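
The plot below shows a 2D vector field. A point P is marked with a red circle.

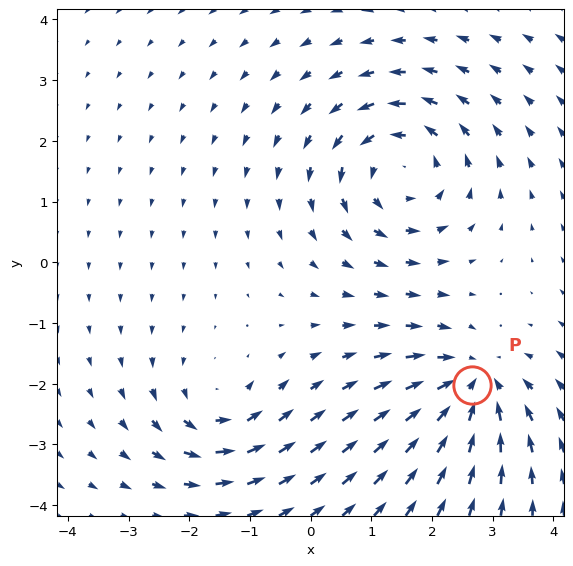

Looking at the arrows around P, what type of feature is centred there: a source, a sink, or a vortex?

sink

At P (2.7, -2.0) the arrows converge inward. Divergence about -5, curl ≈0 — negative divergence with near-zero curl is a sink.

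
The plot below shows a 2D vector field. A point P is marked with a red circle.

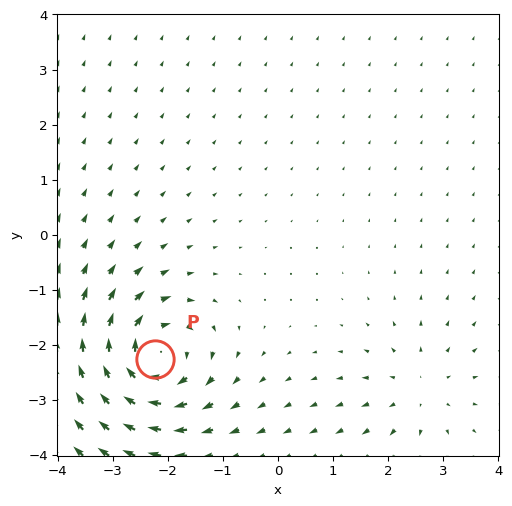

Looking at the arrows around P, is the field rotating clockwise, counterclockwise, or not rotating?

clockwise

Near P at (-2.2, -2.2) the arrows circulate clockwise. The curl (z-component) there is about -6; negative curl means clockwise rotation.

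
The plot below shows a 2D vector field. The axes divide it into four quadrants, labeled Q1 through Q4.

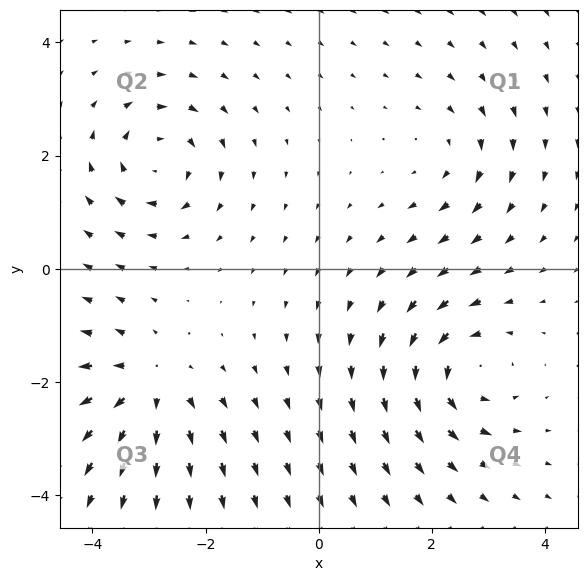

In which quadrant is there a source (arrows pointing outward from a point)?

Q3

The source sits at approximately (-3.0, -2.1), which lies in quadrant Q3. The divergence there is about +4, positive as expected for a source.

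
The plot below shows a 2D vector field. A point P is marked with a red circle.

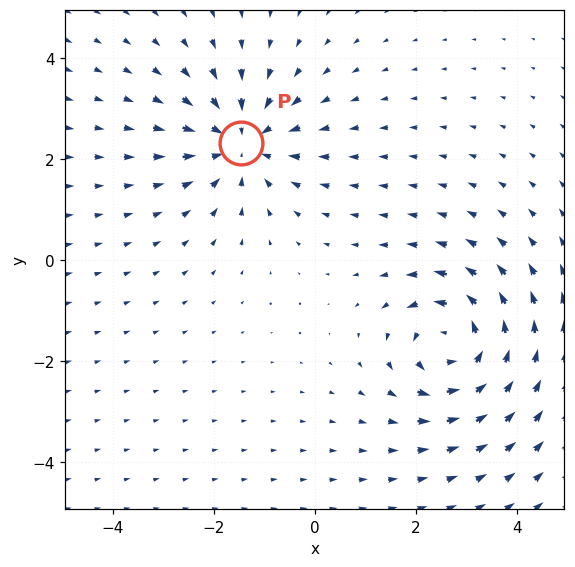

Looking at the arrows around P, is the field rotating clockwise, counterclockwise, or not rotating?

Near P at (-1.5, 2.3) the arrows show no circulation. The curl there is ≈0.

not rotating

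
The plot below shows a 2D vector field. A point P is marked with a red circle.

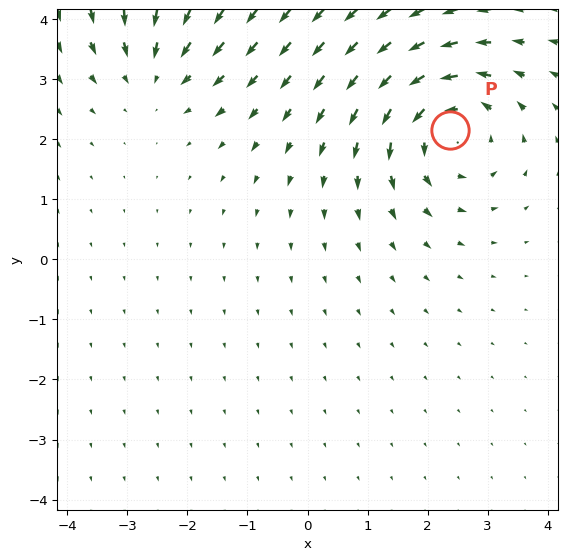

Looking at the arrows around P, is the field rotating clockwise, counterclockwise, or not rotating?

Near P at (2.4, 2.2) the arrows circulate counterclockwise. The curl (z-component) there is about +4; positive curl means counterclockwise rotation.

counterclockwise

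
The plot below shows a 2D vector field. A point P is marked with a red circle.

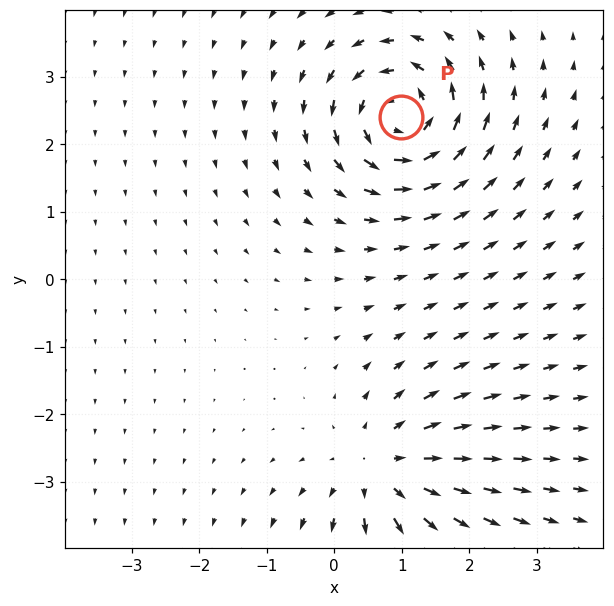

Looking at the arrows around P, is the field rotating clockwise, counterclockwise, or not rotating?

Near P at (1.0, 2.4) the arrows circulate counterclockwise. The curl (z-component) there is about +4; positive curl means counterclockwise rotation.

counterclockwise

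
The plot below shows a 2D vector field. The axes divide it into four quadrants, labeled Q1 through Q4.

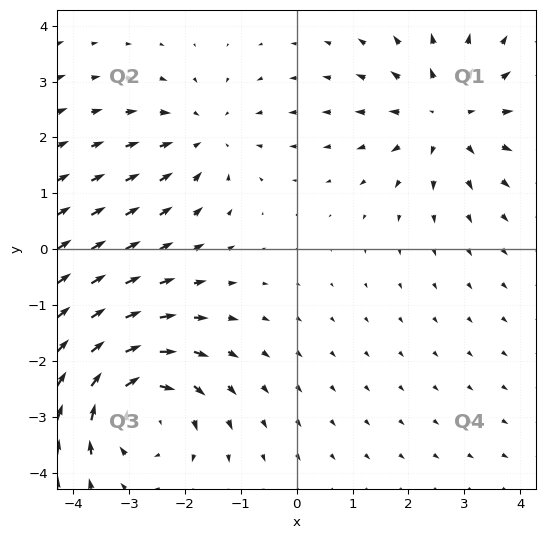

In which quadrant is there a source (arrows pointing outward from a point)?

The source sits at approximately (2.7, 2.4), which lies in quadrant Q1. The divergence there is about +3, positive as expected for a source.

Q1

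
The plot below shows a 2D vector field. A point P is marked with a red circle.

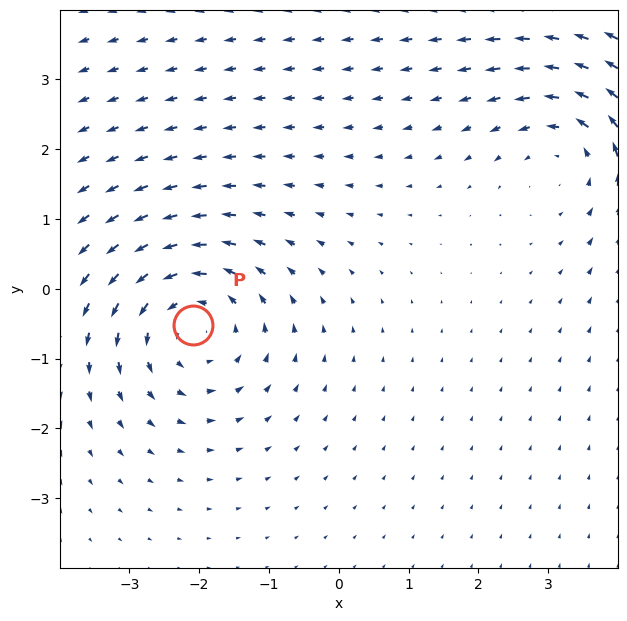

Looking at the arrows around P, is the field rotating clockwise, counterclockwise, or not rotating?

Near P at (-2.1, -0.5) the arrows circulate counterclockwise. The curl (z-component) there is about +4; positive curl means counterclockwise rotation.

counterclockwise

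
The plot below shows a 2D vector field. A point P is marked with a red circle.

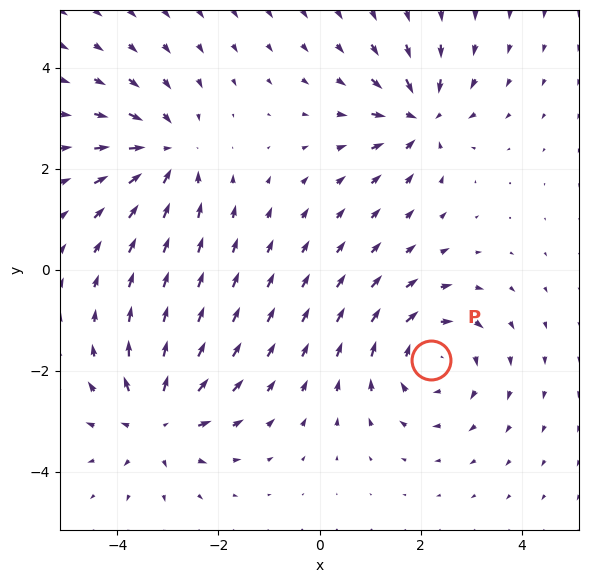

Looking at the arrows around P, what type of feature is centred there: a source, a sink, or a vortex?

At P (2.2, -1.8) the arrows circulate clockwise. Divergence ≈0, curl about -4 — near-zero divergence with nonzero curl is a vortex.

vortex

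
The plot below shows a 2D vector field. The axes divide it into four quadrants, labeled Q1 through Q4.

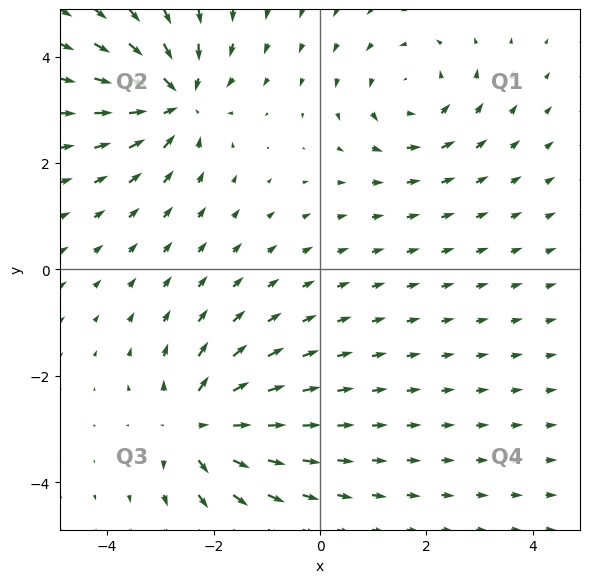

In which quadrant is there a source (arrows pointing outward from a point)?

The source sits at approximately (-2.3, -2.9), which lies in quadrant Q3. The divergence there is about +5, positive as expected for a source.

Q3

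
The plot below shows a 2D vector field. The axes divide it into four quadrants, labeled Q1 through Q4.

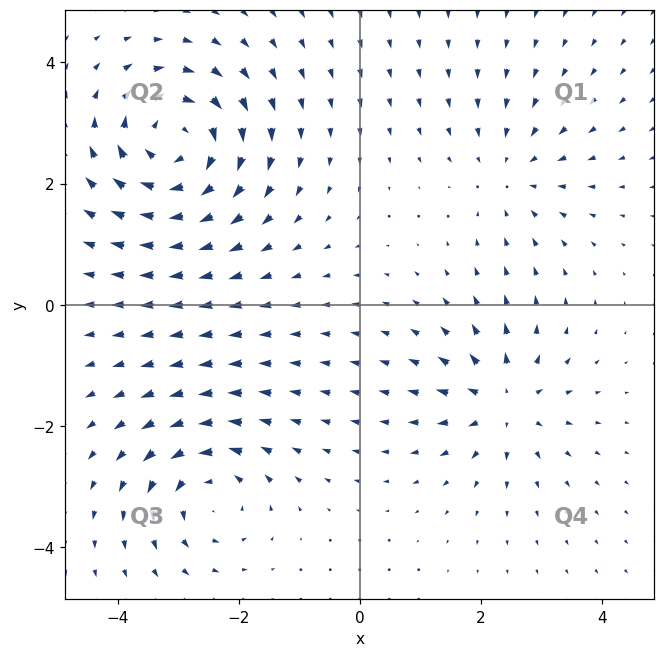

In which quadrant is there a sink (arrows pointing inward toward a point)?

The sink sits at approximately (2.5, 2.2), which lies in quadrant Q1. The divergence there is about -2, negative as expected for a sink.

Q1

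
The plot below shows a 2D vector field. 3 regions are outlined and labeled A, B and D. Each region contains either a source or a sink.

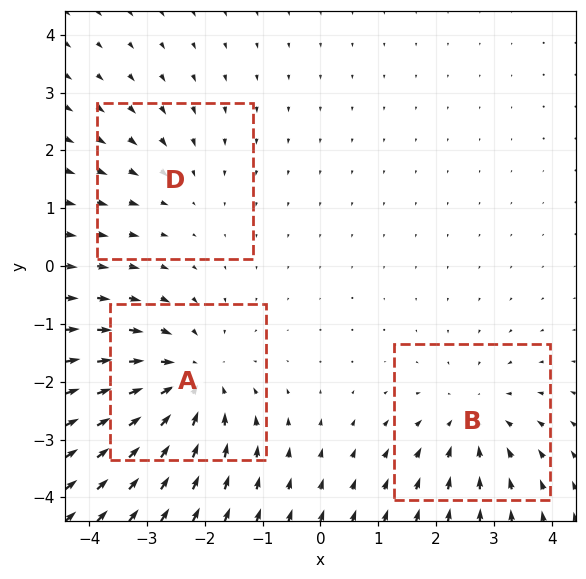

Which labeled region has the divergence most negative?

A

Divergence at each region's feature centre — A: about -4, B: about -3, D: about -2. Region A is most negative.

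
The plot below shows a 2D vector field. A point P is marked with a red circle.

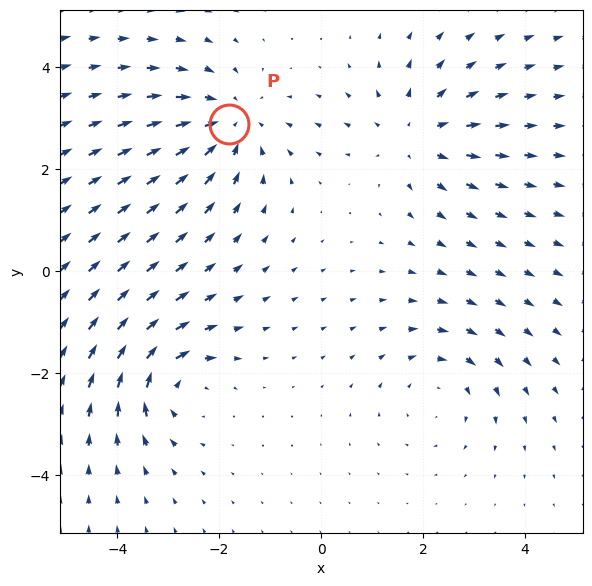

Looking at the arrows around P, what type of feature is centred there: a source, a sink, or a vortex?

At P (-1.8, 2.9) the arrows converge inward. Divergence about -4, curl ≈0 — negative divergence with near-zero curl is a sink.

sink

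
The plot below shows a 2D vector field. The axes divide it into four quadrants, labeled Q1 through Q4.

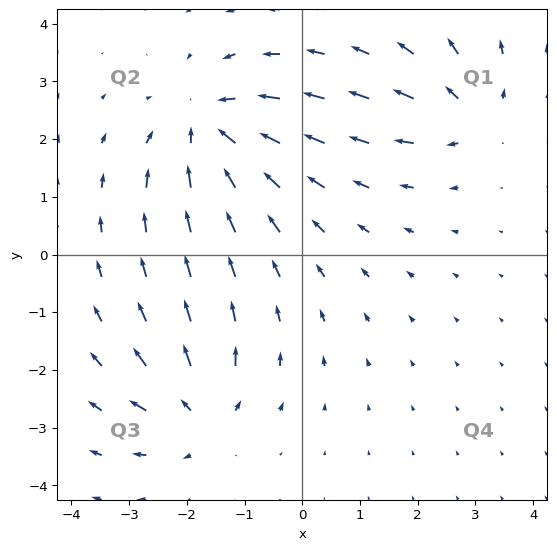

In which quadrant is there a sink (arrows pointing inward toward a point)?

Q2

The sink sits at approximately (-1.6, 2.2), which lies in quadrant Q2. The divergence there is about -5, negative as expected for a sink.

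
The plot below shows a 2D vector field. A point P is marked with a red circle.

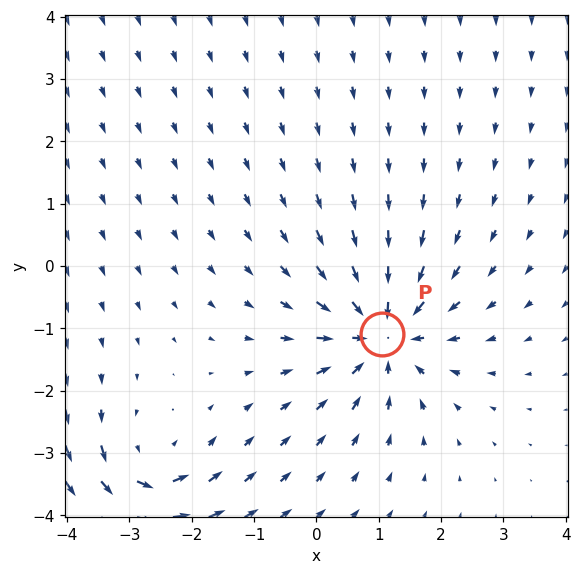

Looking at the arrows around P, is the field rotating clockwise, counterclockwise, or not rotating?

not rotating

Near P at (1.1, -1.1) the arrows show no circulation. The curl there is ≈0.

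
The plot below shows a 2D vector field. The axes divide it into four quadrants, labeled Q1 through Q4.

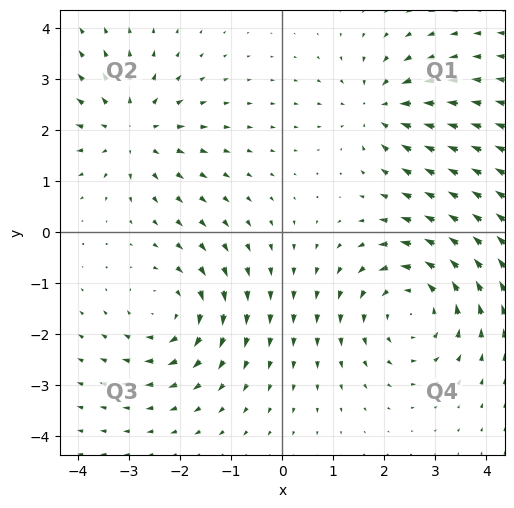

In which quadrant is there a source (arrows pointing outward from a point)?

The source sits at approximately (-2.9, 2.0), which lies in quadrant Q2. The divergence there is about +4, positive as expected for a source.

Q2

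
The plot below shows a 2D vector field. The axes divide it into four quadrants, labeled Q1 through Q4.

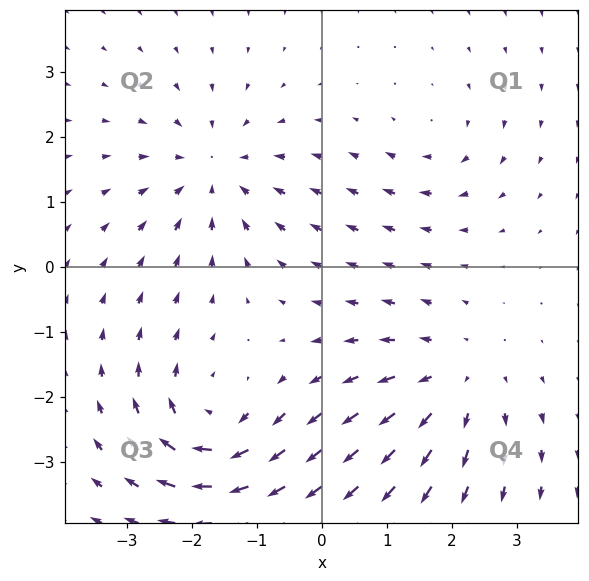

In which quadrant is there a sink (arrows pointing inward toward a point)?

The sink sits at approximately (-1.7, 1.5), which lies in quadrant Q2. The divergence there is about -4, negative as expected for a sink.

Q2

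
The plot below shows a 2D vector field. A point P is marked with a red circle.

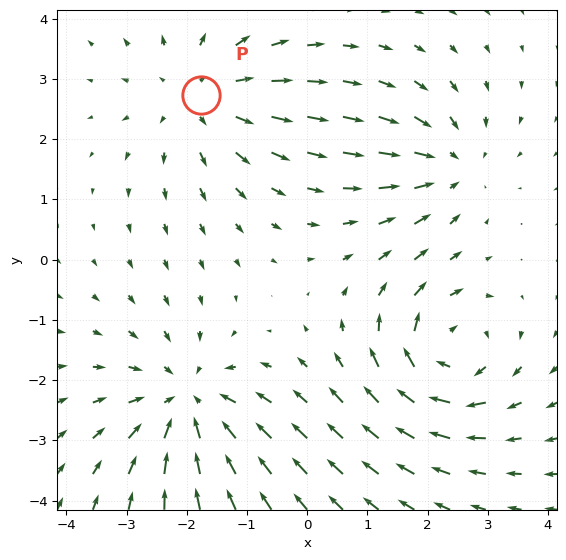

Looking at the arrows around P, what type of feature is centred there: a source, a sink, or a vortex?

At P (-1.8, 2.7) the arrows spread outward. Divergence about +3, curl ≈0 — positive divergence with near-zero curl is a source.

source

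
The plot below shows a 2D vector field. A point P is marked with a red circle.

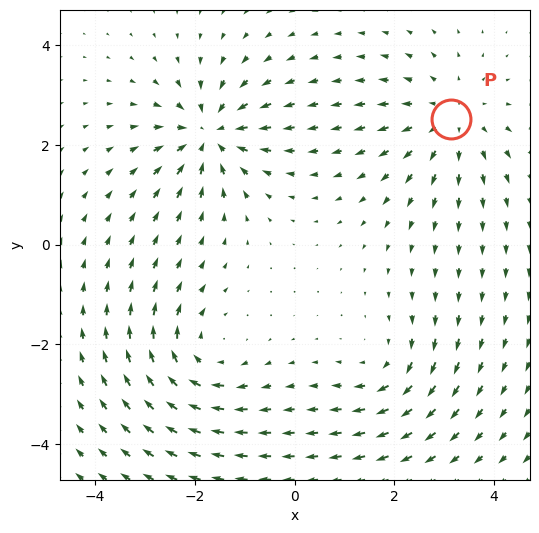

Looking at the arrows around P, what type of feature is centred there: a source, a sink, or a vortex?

At P (3.1, 2.5) the arrows spread outward. Divergence about +3, curl ≈0 — positive divergence with near-zero curl is a source.

source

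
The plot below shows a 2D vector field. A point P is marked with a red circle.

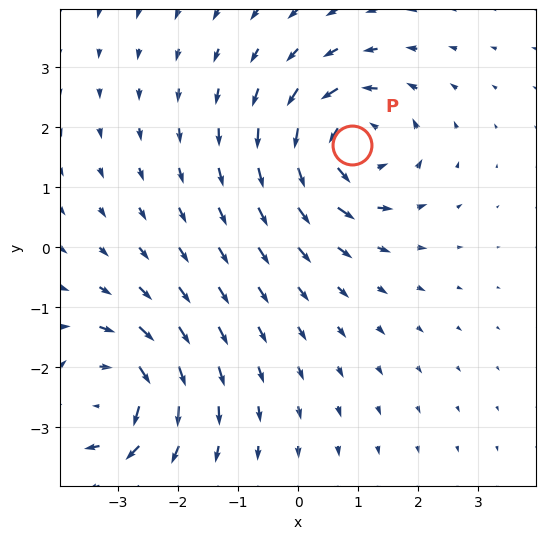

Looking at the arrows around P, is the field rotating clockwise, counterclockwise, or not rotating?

counterclockwise

Near P at (0.9, 1.7) the arrows circulate counterclockwise. The curl (z-component) there is about +6; positive curl means counterclockwise rotation.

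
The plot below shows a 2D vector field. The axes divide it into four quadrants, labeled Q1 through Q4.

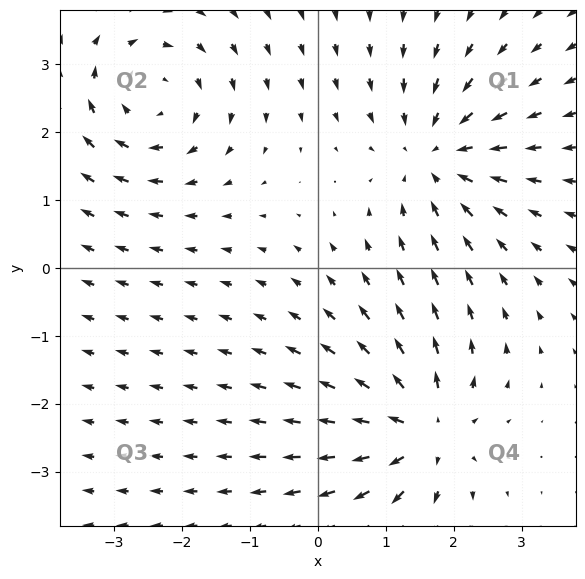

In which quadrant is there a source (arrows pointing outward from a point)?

Q4

The source sits at approximately (1.5, -2.4), which lies in quadrant Q4. The divergence there is about +4, positive as expected for a source.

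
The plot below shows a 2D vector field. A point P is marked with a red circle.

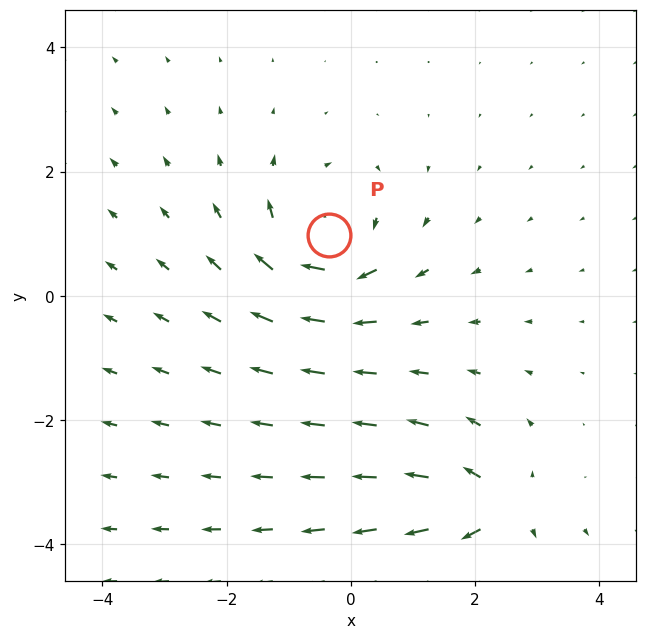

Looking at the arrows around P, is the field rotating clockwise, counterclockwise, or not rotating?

Near P at (-0.4, 1.0) the arrows circulate clockwise. The curl (z-component) there is about -4; negative curl means clockwise rotation.

clockwise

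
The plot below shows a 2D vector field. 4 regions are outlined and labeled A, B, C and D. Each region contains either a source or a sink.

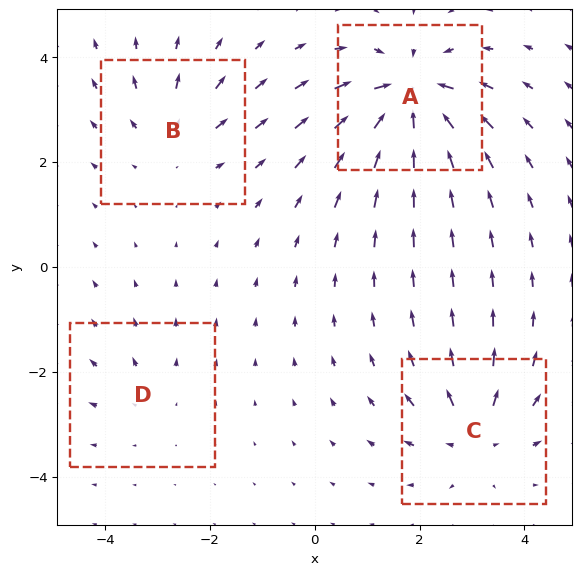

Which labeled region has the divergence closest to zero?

Divergence at each region's feature centre — A: about -8, B: about +4, C: about +5, D: about +2. Region D is closest to zero.

D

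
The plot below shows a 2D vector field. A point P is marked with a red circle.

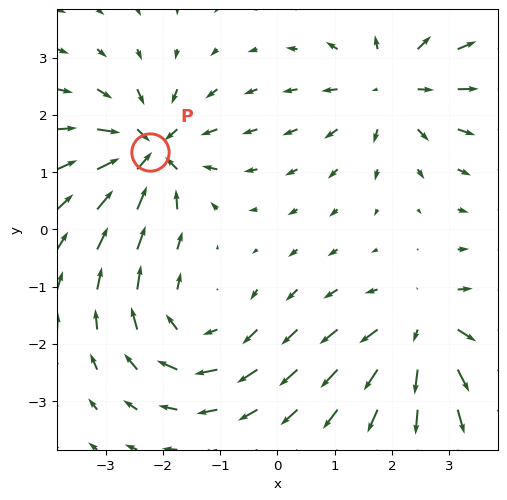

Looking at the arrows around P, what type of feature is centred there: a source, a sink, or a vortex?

sink

At P (-2.2, 1.3) the arrows converge inward. Divergence about -5, curl ≈0 — negative divergence with near-zero curl is a sink.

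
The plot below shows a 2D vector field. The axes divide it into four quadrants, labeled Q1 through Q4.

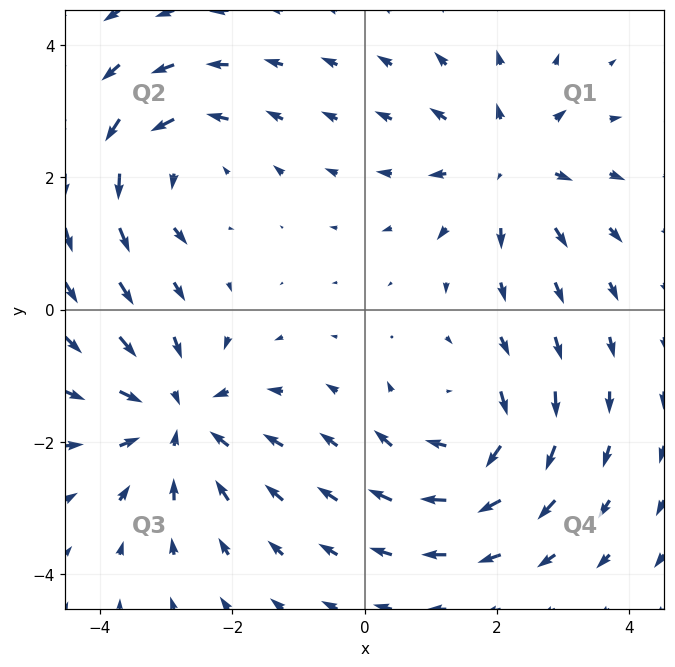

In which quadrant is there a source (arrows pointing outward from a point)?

The source sits at approximately (2.2, 2.2), which lies in quadrant Q1. The divergence there is about +4, positive as expected for a source.

Q1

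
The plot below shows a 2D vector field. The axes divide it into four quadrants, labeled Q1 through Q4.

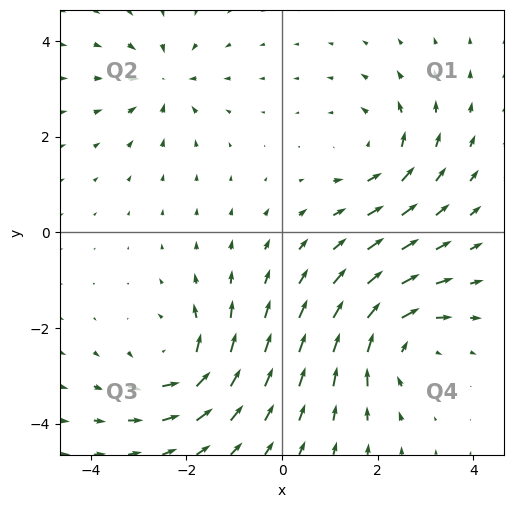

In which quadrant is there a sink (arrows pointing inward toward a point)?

Q2

The sink sits at approximately (-2.4, 3.2), which lies in quadrant Q2. The divergence there is about -5, negative as expected for a sink.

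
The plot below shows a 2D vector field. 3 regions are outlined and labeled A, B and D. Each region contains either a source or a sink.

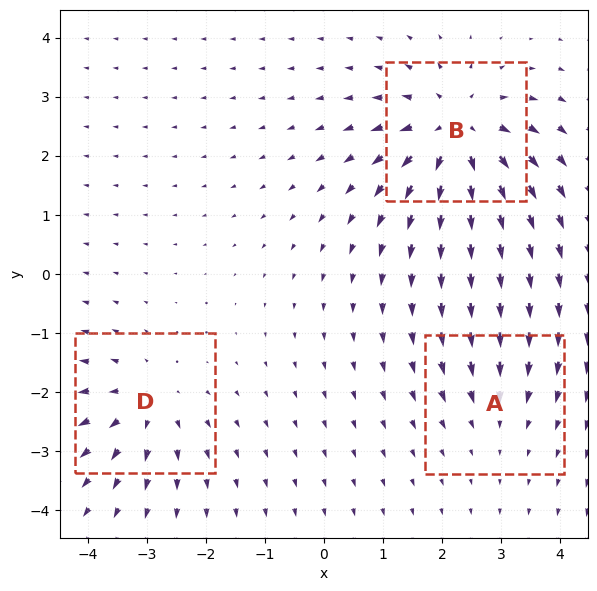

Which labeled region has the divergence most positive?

Divergence at each region's feature centre — A: about -2, B: about +6, D: about +4. Region B is most positive.

B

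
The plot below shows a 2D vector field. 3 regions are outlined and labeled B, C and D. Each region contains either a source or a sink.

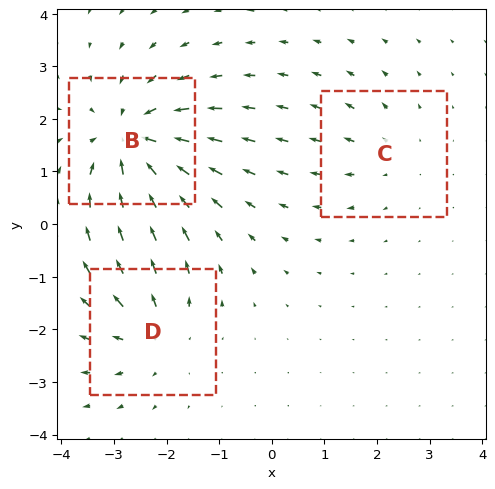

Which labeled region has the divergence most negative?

Divergence at each region's feature centre — B: about -5, C: about +2, D: about +3. Region B is most negative.

B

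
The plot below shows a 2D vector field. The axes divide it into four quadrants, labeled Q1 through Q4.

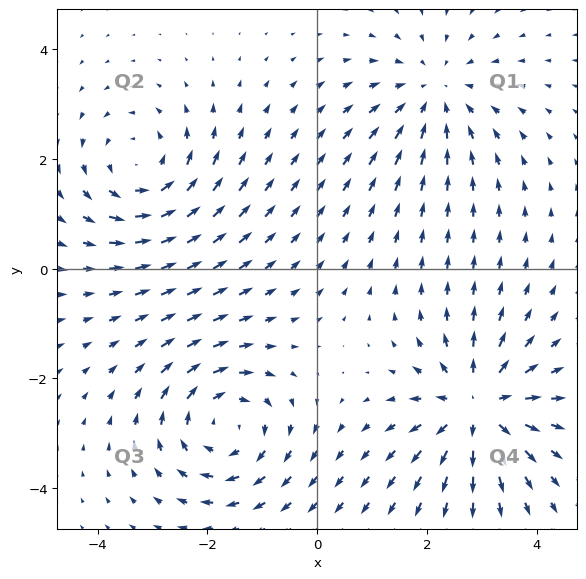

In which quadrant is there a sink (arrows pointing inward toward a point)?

Q1

The sink sits at approximately (2.1, 3.2), which lies in quadrant Q1. The divergence there is about -3, negative as expected for a sink.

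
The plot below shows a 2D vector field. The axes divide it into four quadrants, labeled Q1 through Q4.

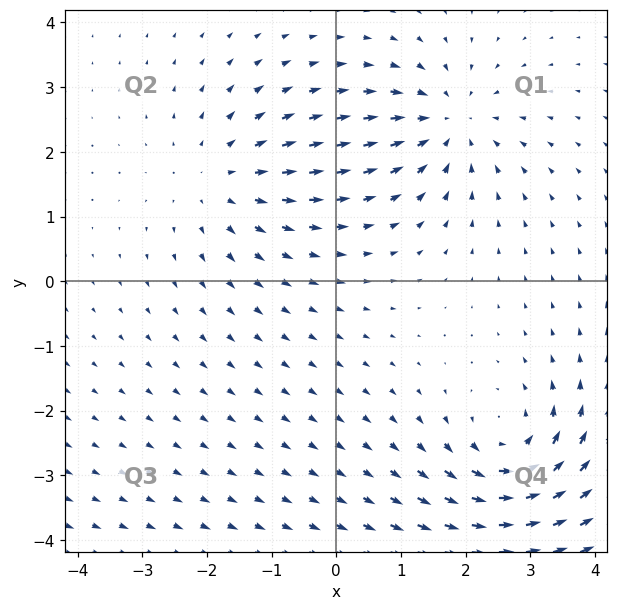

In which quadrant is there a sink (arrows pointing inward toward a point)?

Q1

The sink sits at approximately (1.7, 2.4), which lies in quadrant Q1. The divergence there is about -4, negative as expected for a sink.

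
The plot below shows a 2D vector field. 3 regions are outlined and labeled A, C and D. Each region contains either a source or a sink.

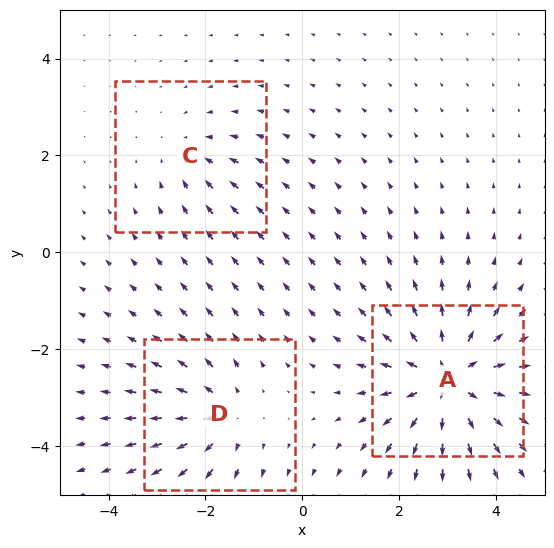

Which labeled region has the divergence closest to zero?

C

Divergence at each region's feature centre — A: about +5, C: about -2, D: about +3. Region C is closest to zero.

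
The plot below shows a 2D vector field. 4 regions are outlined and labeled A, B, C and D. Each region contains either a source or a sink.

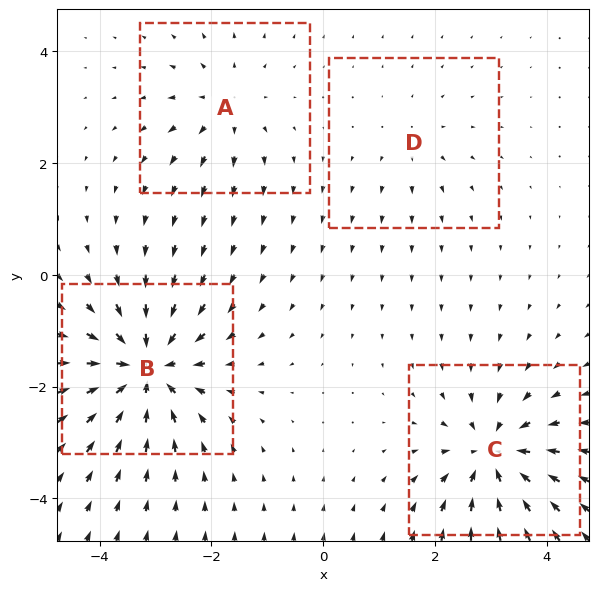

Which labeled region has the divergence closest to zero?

D

Divergence at each region's feature centre — A: about +4, B: about -8, C: about -6, D: about +2. Region D is closest to zero.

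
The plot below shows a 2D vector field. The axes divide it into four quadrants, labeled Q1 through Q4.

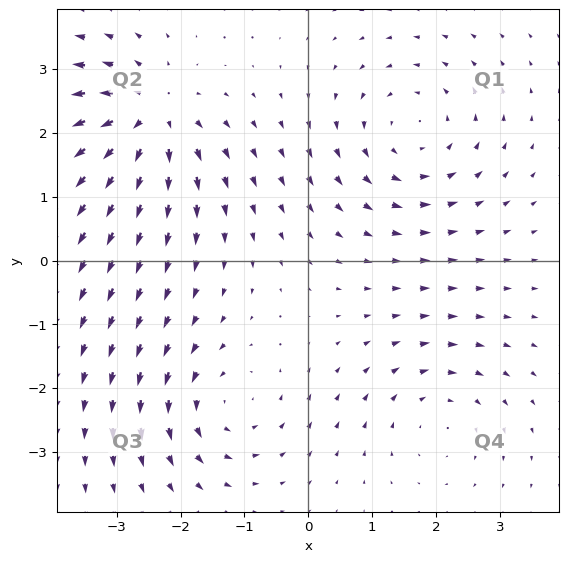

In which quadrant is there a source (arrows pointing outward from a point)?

The source sits at approximately (-2.5, 2.3), which lies in quadrant Q2. The divergence there is about +5, positive as expected for a source.

Q2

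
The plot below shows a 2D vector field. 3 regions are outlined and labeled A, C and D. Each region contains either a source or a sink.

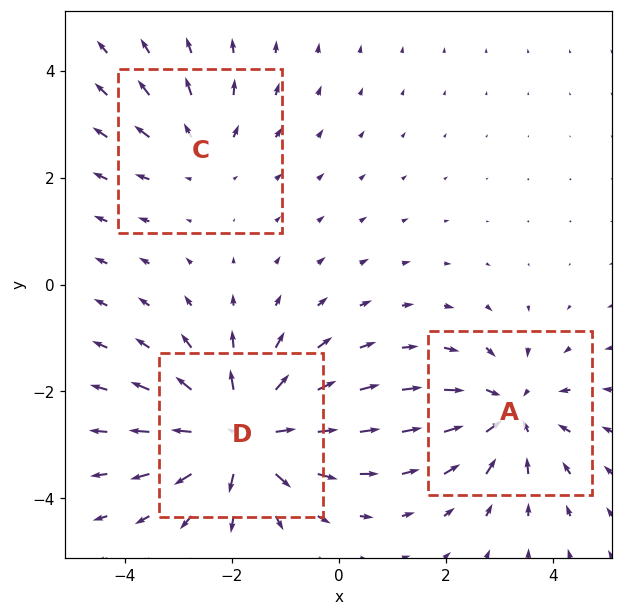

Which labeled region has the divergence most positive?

D

Divergence at each region's feature centre — A: about -3, C: about +2, D: about +5. Region D is most positive.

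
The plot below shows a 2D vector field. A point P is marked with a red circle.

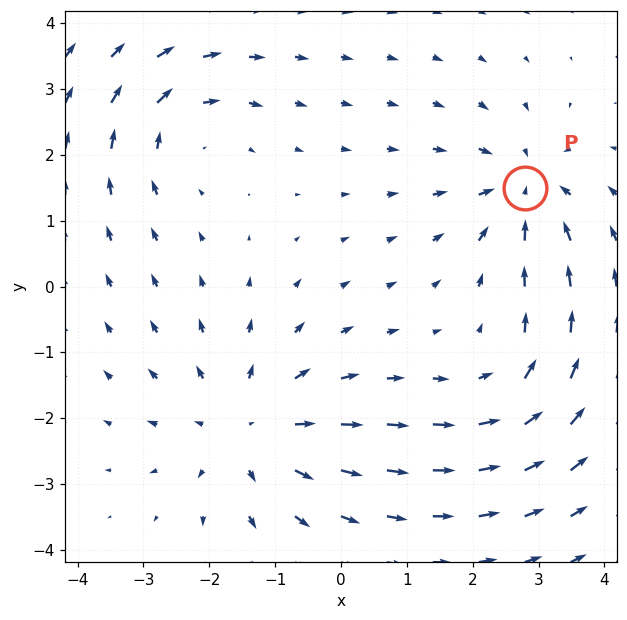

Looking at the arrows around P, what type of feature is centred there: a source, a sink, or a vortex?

sink

At P (2.8, 1.5) the arrows converge inward. Divergence about -4, curl ≈0 — negative divergence with near-zero curl is a sink.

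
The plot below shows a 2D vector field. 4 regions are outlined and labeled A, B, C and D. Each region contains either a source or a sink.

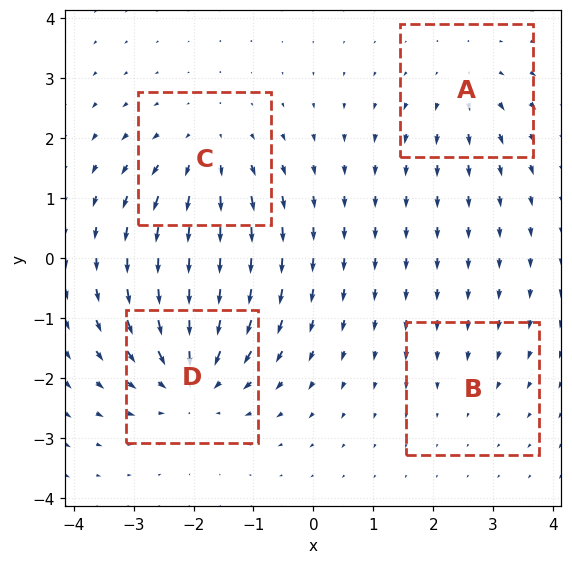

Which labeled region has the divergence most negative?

D

Divergence at each region's feature centre — A: about +3, B: about -2, C: about +4, D: about -6. Region D is most negative.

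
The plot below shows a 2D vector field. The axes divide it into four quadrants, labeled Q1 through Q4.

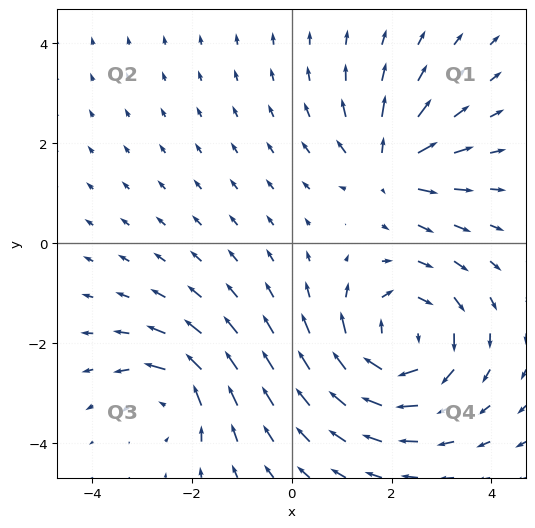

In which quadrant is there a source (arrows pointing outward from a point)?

The source sits at approximately (1.9, 1.5), which lies in quadrant Q1. The divergence there is about +5, positive as expected for a source.

Q1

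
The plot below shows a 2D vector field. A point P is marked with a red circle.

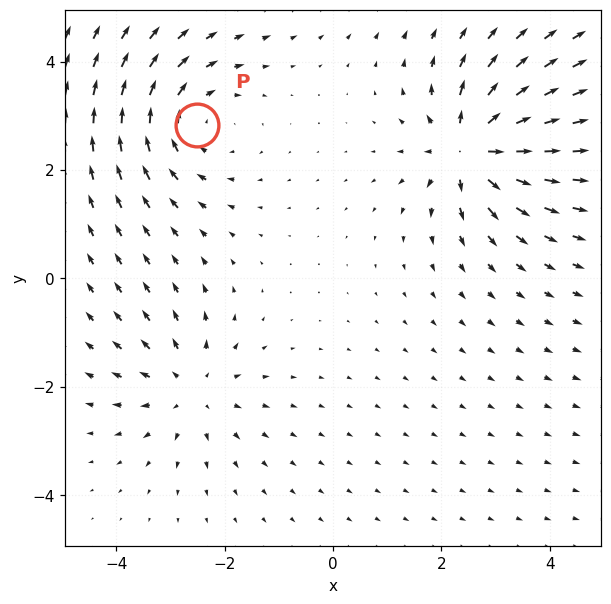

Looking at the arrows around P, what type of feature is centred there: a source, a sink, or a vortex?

vortex

At P (-2.5, 2.8) the arrows circulate clockwise. Divergence ≈0, curl about -4 — near-zero divergence with nonzero curl is a vortex.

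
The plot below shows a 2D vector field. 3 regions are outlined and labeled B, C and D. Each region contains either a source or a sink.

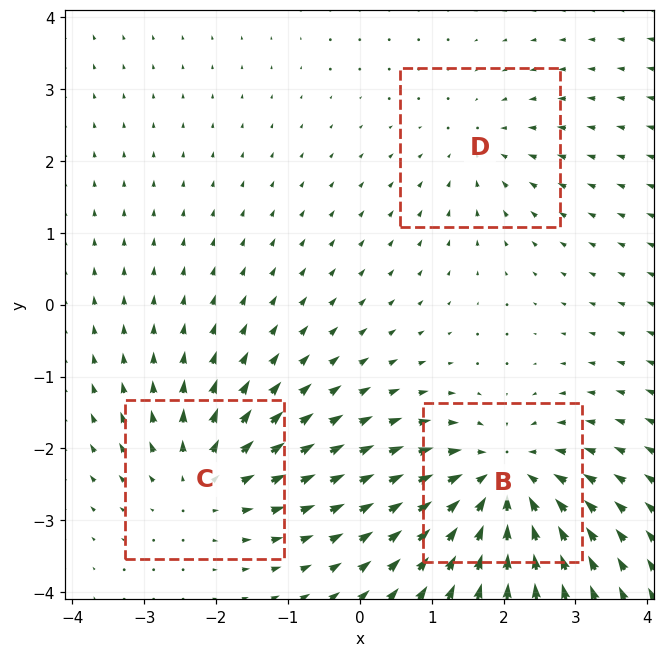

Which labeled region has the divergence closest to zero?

D

Divergence at each region's feature centre — B: about -5, C: about +3, D: about -2. Region D is closest to zero.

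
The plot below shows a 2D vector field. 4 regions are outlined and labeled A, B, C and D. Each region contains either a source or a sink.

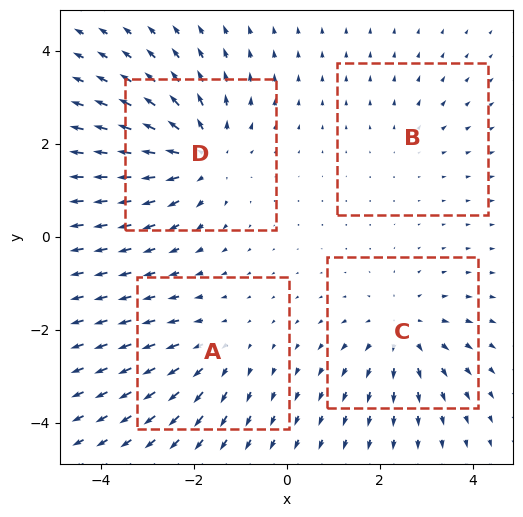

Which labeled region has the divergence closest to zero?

B

Divergence at each region's feature centre — A: about +3, B: about +2, C: about +4, D: about +6. Region B is closest to zero.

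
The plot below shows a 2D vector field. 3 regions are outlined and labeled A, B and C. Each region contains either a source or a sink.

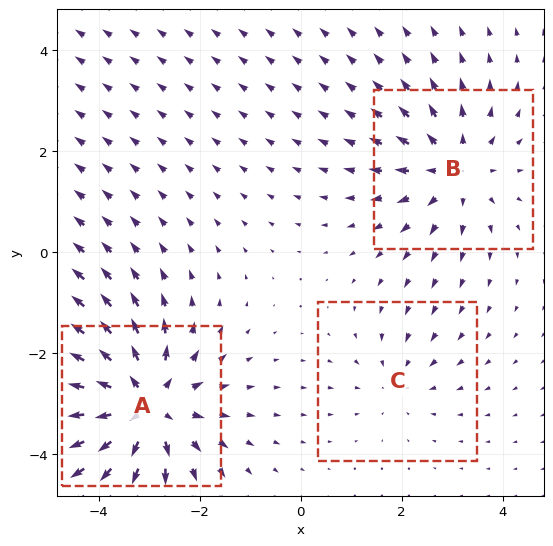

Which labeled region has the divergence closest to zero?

Divergence at each region's feature centre — A: about +5, B: about +3, C: about -2. Region C is closest to zero.

C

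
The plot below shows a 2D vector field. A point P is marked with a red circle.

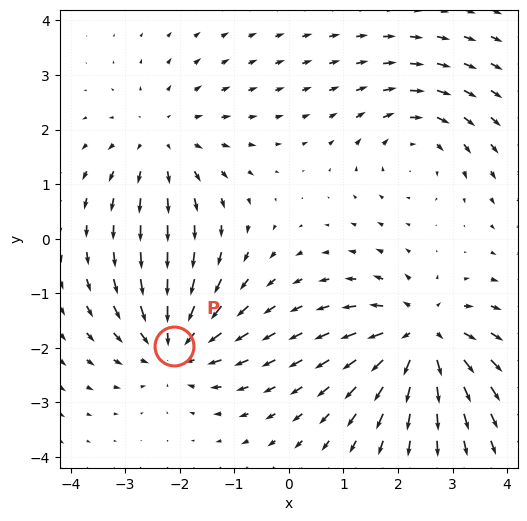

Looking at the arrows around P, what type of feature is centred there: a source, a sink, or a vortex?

At P (-2.1, -2.0) the arrows converge inward. Divergence about -5, curl ≈0 — negative divergence with near-zero curl is a sink.

sink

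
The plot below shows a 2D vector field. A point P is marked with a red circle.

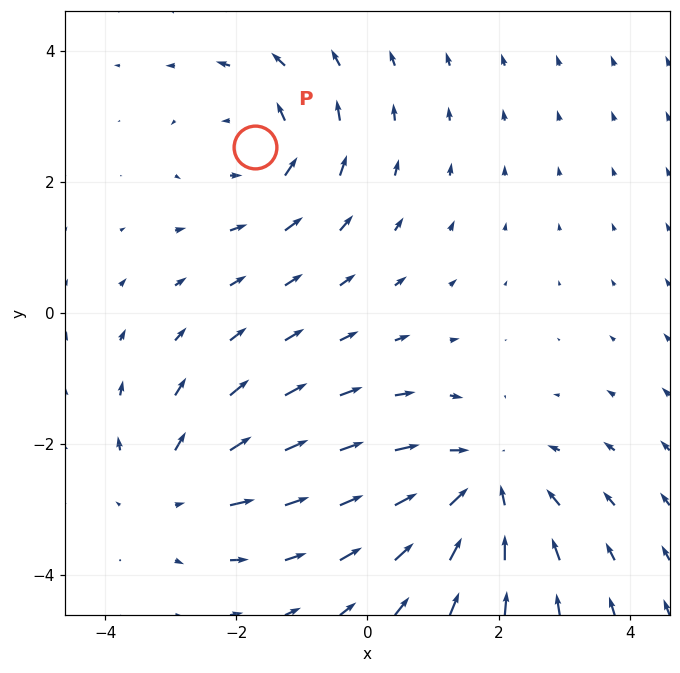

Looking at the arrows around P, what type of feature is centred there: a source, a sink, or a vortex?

vortex

At P (-1.7, 2.5) the arrows circulate counterclockwise. Divergence ≈0, curl about +4 — near-zero divergence with nonzero curl is a vortex.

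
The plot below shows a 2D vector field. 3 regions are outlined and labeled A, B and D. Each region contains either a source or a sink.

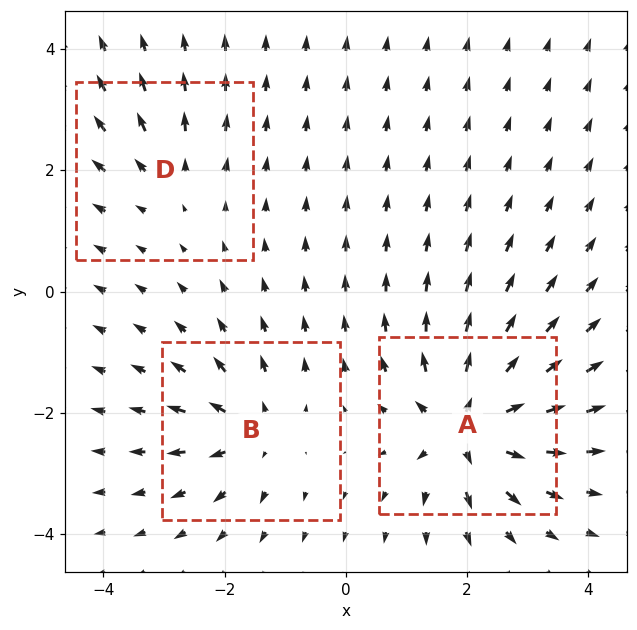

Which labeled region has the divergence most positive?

Divergence at each region's feature centre — A: about +6, B: about +4, D: about +2. Region A is most positive.

A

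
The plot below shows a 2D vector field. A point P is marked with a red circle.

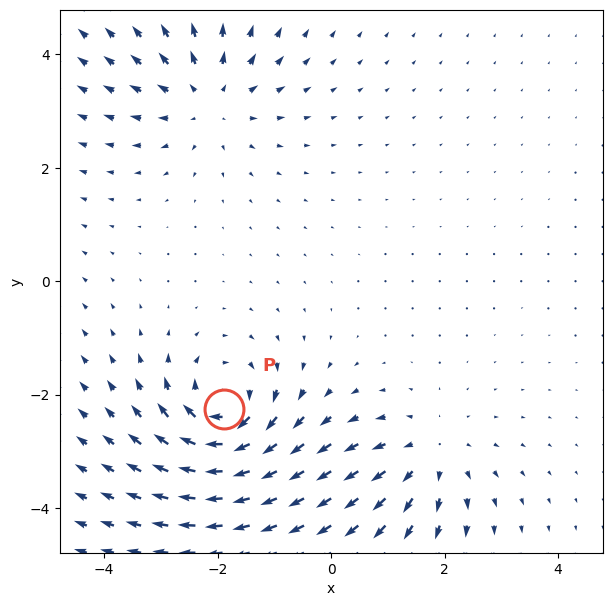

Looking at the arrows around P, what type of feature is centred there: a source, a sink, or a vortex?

vortex

At P (-1.9, -2.2) the arrows circulate clockwise. Divergence ≈0, curl about -6 — near-zero divergence with nonzero curl is a vortex.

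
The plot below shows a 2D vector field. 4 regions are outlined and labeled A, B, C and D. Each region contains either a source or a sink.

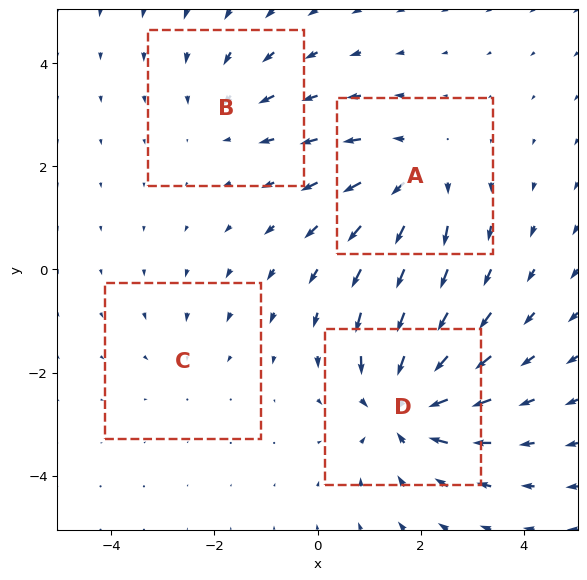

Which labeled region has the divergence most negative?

Divergence at each region's feature centre — A: about +5, B: about -3, C: about -2, D: about -7. Region D is most negative.

D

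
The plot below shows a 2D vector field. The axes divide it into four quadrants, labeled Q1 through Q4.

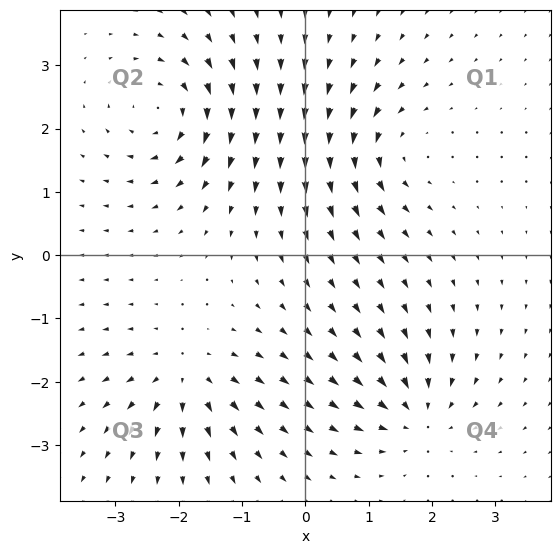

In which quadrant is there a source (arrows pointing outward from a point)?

Q3

The source sits at approximately (-1.9, -1.9), which lies in quadrant Q3. The divergence there is about +5, positive as expected for a source.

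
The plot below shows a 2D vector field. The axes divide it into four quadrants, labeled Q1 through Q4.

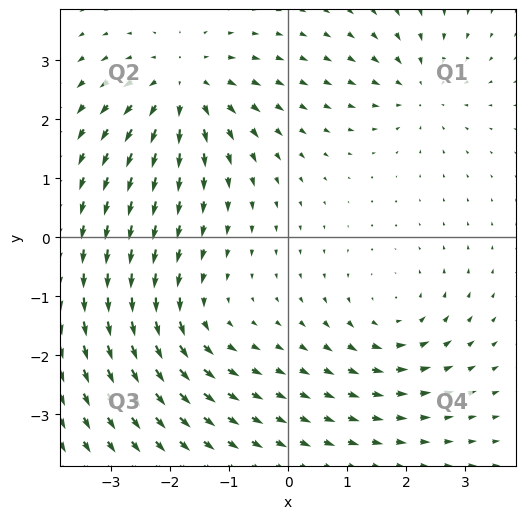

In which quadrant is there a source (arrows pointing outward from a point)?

The source sits at approximately (-1.8, 2.6), which lies in quadrant Q2. The divergence there is about +5, positive as expected for a source.

Q2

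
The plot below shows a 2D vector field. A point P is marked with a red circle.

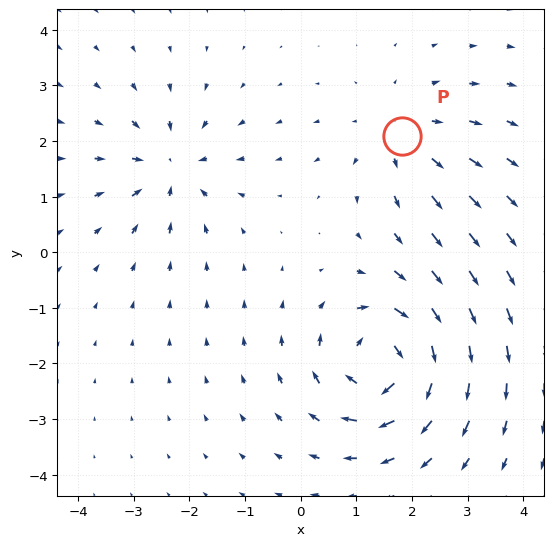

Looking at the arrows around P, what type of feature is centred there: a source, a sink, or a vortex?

At P (1.8, 2.1) the arrows spread outward. Divergence about +3, curl ≈0 — positive divergence with near-zero curl is a source.

source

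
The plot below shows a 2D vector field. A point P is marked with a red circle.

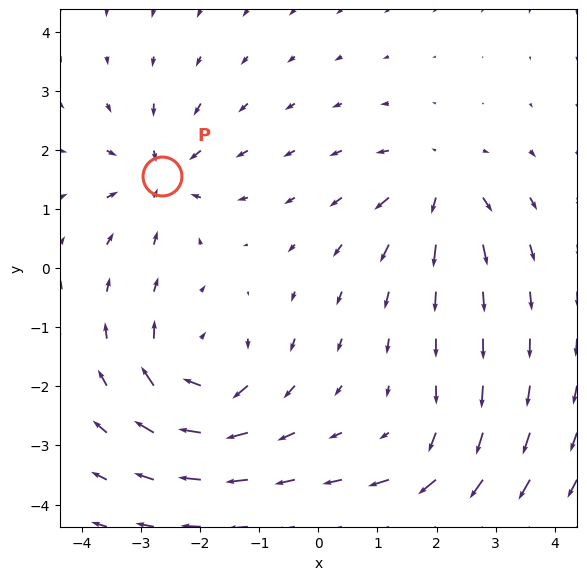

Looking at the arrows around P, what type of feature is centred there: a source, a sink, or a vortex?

sink

At P (-2.7, 1.6) the arrows converge inward. Divergence about -5, curl ≈0 — negative divergence with near-zero curl is a sink.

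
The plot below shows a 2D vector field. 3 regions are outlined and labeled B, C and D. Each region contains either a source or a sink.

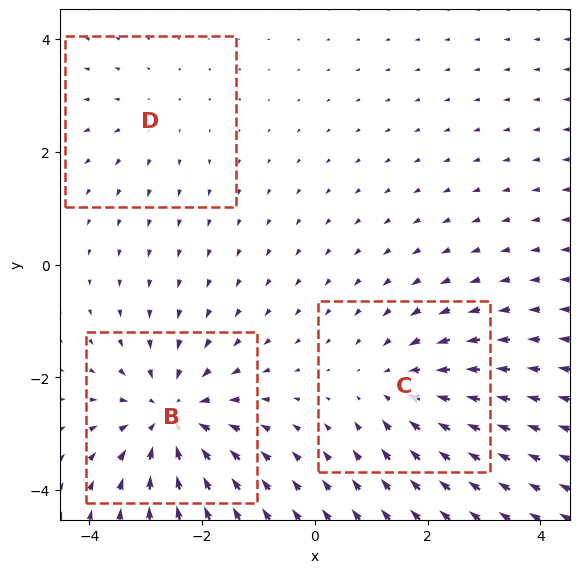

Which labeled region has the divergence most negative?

Divergence at each region's feature centre — B: about -5, C: about -3, D: about +2. Region B is most negative.

B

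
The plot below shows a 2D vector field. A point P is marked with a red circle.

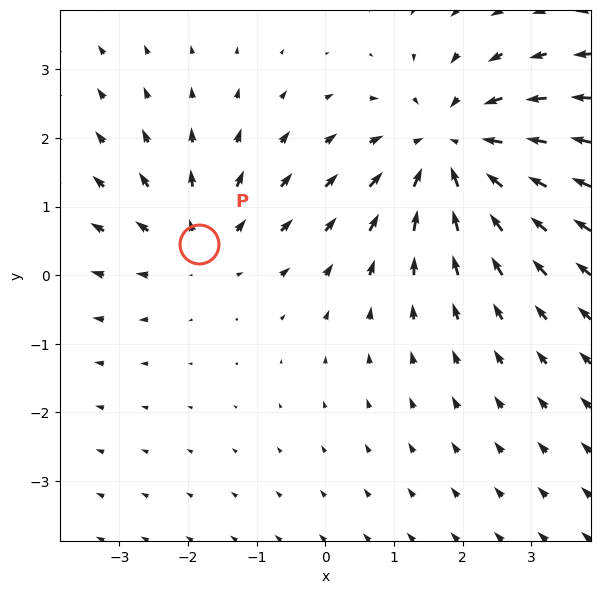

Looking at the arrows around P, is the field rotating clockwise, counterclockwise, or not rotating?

not rotating

Near P at (-1.8, 0.5) the arrows show no circulation. The curl there is ≈0.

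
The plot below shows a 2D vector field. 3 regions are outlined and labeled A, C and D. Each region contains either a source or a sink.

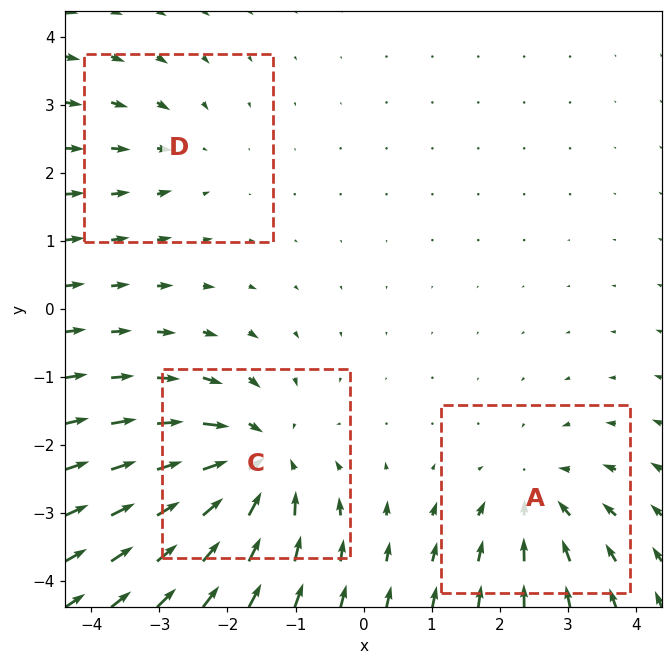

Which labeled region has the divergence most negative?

C

Divergence at each region's feature centre — A: about -3, C: about -5, D: about -2. Region C is most negative.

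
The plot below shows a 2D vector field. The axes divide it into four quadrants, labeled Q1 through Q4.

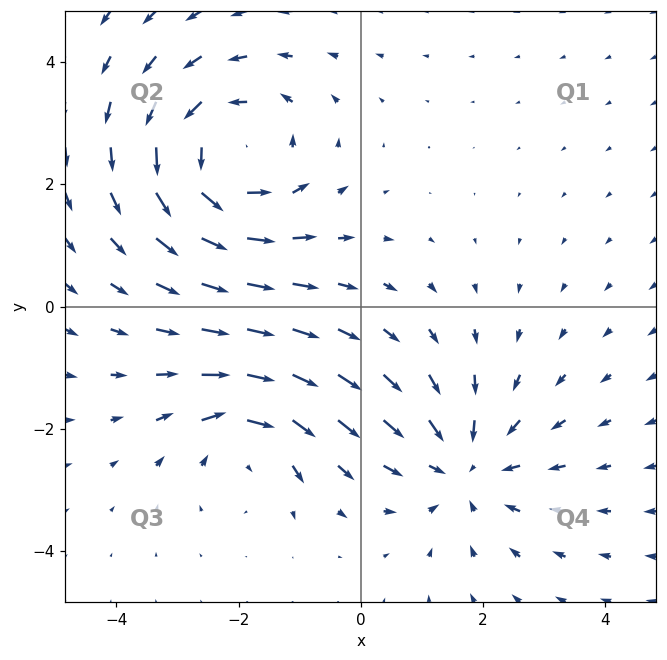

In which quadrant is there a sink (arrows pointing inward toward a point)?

The sink sits at approximately (1.7, -2.6), which lies in quadrant Q4. The divergence there is about -3, negative as expected for a sink.

Q4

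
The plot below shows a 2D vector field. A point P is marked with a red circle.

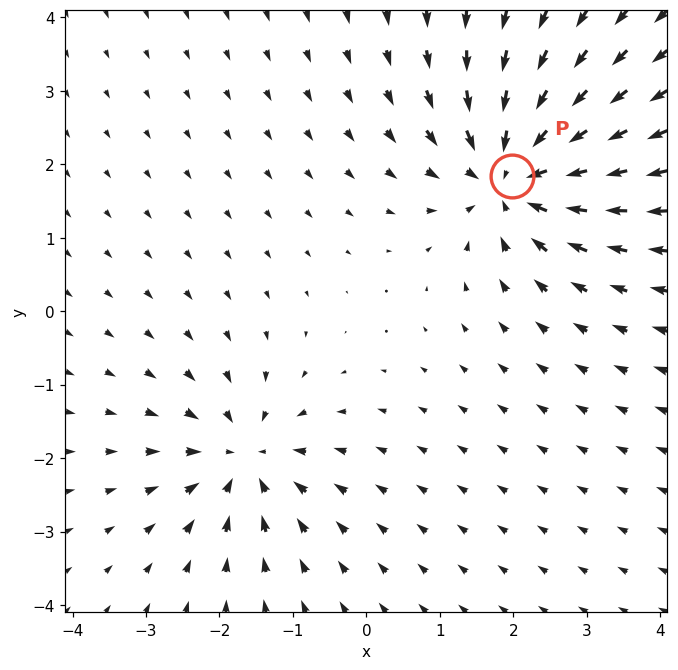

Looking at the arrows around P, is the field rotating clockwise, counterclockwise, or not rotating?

Near P at (2.0, 1.8) the arrows show no circulation. The curl there is ≈0.

not rotating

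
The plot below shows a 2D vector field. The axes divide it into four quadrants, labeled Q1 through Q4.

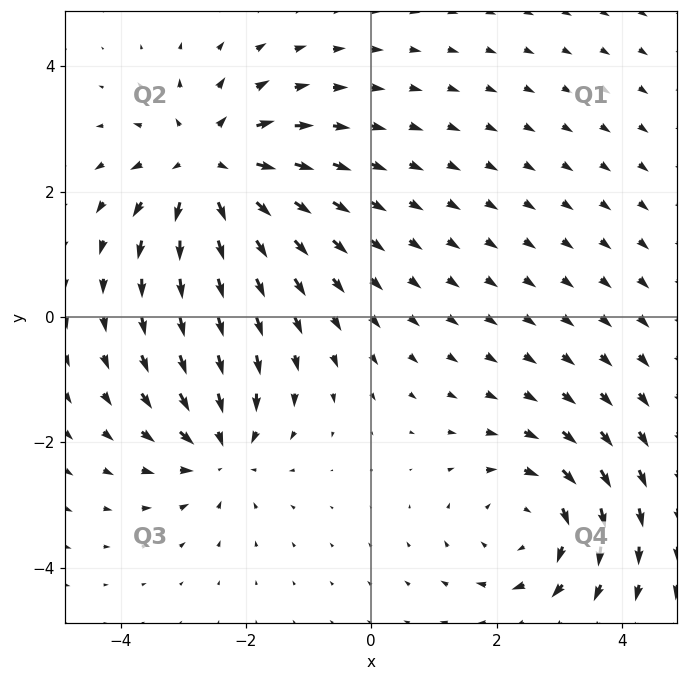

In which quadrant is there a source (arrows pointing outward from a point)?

The source sits at approximately (-2.6, 2.4), which lies in quadrant Q2. The divergence there is about +5, positive as expected for a source.

Q2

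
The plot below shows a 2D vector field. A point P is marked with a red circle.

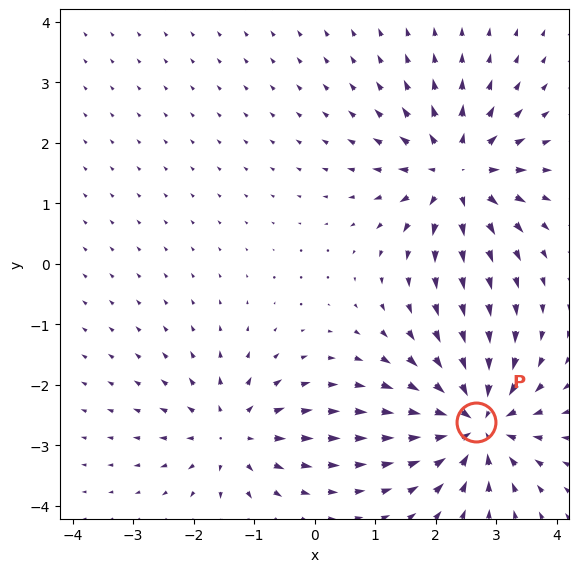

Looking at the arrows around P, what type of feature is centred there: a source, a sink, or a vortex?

At P (2.7, -2.6) the arrows converge inward. Divergence about -7, curl ≈0 — negative divergence with near-zero curl is a sink.

sink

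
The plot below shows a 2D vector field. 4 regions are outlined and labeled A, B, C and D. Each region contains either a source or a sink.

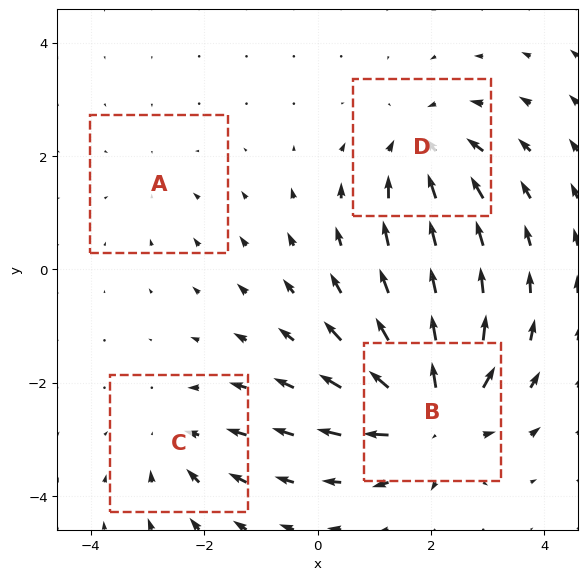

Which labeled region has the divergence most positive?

Divergence at each region's feature centre — A: about -2, B: about +8, C: about -4, D: about -5. Region B is most positive.

B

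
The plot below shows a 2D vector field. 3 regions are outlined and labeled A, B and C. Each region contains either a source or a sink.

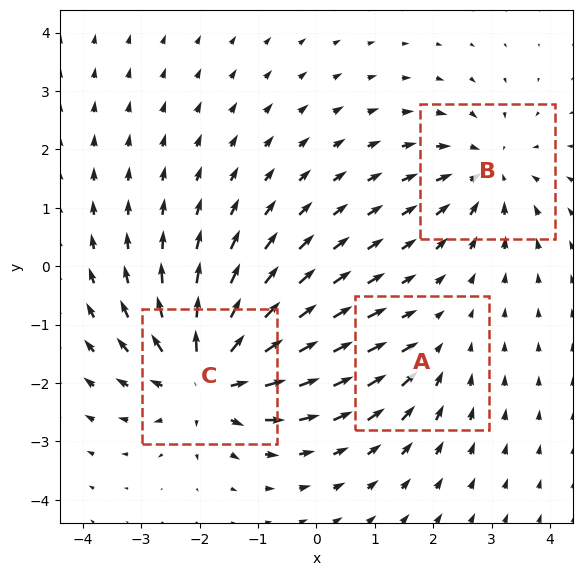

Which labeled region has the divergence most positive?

Divergence at each region's feature centre — A: about -2, B: about -3, C: about +5. Region C is most positive.

C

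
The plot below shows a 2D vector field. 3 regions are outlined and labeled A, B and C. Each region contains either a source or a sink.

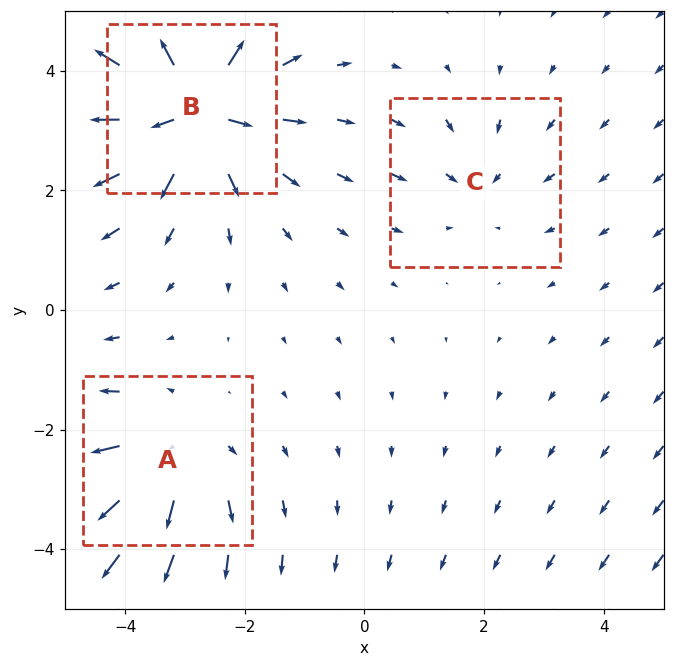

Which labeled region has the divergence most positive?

B

Divergence at each region's feature centre — A: about +4, B: about +6, C: about -2. Region B is most positive.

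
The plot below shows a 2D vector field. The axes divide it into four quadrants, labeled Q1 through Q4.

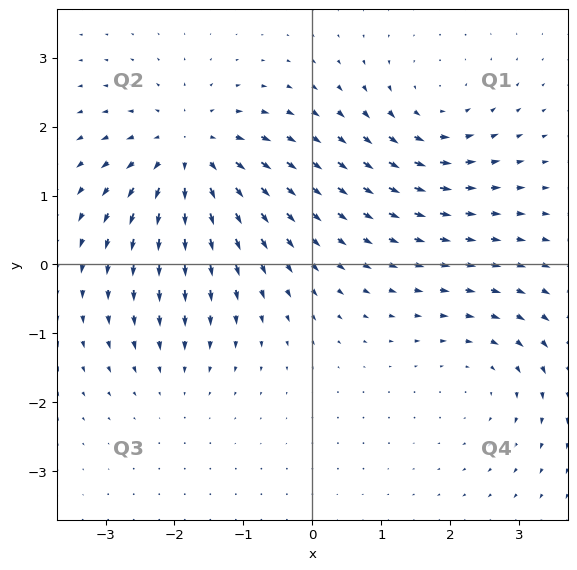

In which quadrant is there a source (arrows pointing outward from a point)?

Q2

The source sits at approximately (-1.8, 1.6), which lies in quadrant Q2. The divergence there is about +6, positive as expected for a source.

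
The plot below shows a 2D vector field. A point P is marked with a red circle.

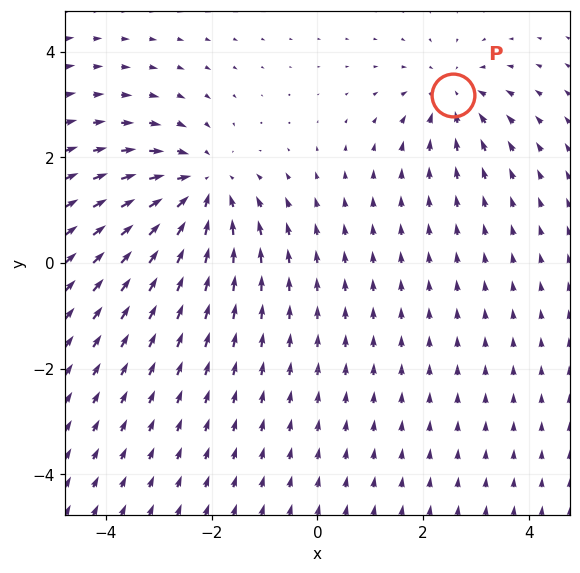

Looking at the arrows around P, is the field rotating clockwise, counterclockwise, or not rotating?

Near P at (2.6, 3.2) the arrows show no circulation. The curl there is ≈0.

not rotating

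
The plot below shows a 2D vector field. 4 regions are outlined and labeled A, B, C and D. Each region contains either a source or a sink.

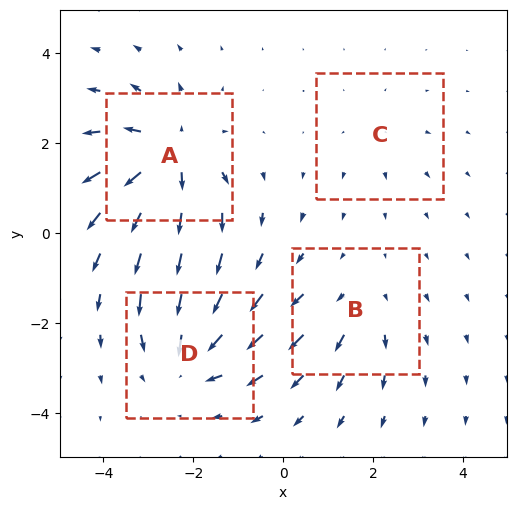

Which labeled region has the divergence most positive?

Divergence at each region's feature centre — A: about +7, B: about +3, C: about +2, D: about -5. Region A is most positive.

A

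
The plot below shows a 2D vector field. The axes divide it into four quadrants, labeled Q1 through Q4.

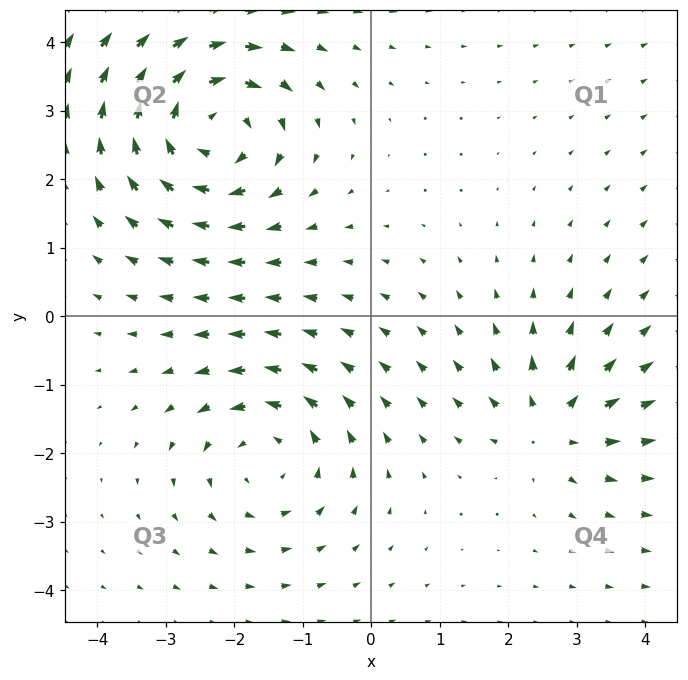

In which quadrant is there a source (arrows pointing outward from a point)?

Q4

The source sits at approximately (2.7, -1.6), which lies in quadrant Q4. The divergence there is about +4, positive as expected for a source.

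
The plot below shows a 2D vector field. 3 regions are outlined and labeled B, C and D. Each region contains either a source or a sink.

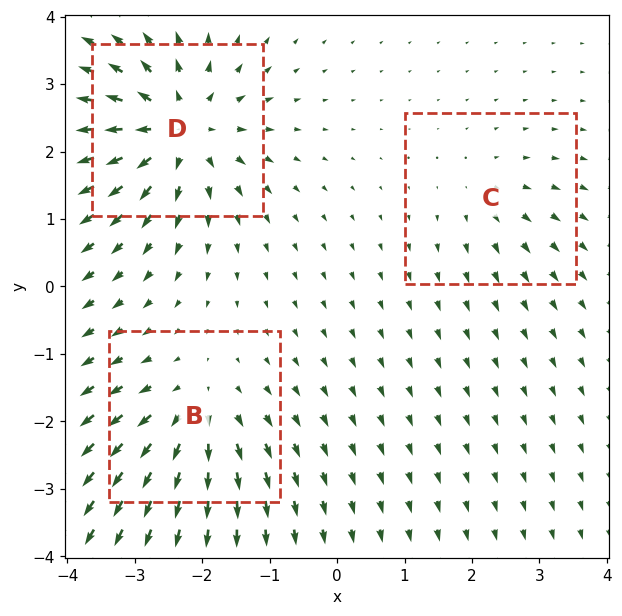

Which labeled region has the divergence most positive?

D

Divergence at each region's feature centre — B: about +4, C: about +2, D: about +6. Region D is most positive.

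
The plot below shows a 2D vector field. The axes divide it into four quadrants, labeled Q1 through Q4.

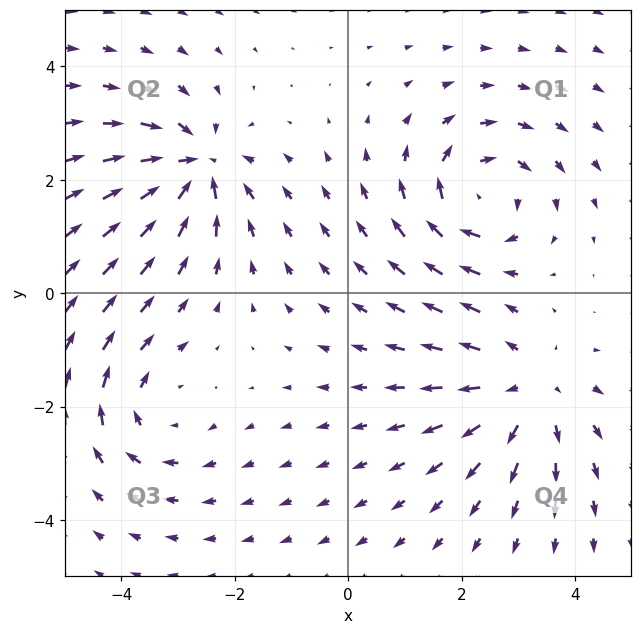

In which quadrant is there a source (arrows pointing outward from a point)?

The source sits at approximately (3.2, -1.7), which lies in quadrant Q4. The divergence there is about +3, positive as expected for a source.

Q4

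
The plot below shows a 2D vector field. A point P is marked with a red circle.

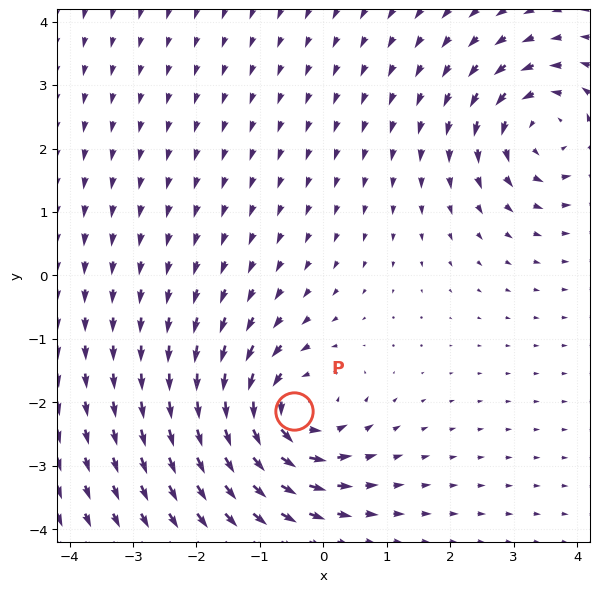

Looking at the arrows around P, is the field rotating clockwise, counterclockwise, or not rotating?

counterclockwise

Near P at (-0.5, -2.1) the arrows circulate counterclockwise. The curl (z-component) there is about +5; positive curl means counterclockwise rotation.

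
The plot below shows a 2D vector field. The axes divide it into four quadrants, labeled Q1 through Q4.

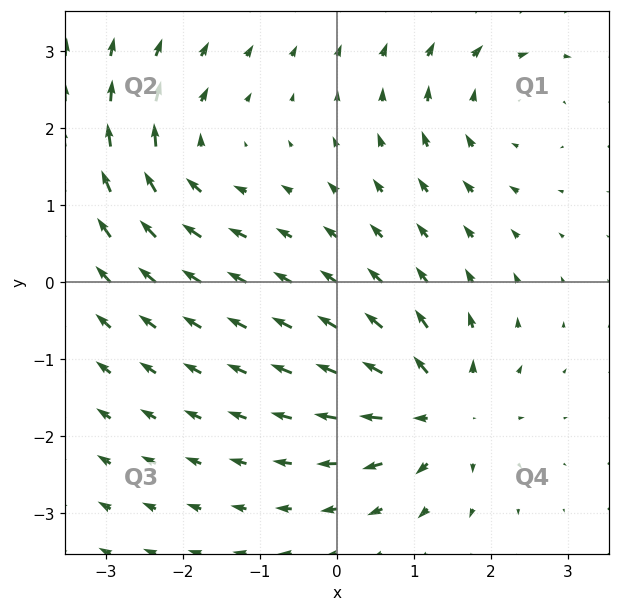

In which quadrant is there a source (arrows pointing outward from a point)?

Q4

The source sits at approximately (1.3, -1.7), which lies in quadrant Q4. The divergence there is about +6, positive as expected for a source.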